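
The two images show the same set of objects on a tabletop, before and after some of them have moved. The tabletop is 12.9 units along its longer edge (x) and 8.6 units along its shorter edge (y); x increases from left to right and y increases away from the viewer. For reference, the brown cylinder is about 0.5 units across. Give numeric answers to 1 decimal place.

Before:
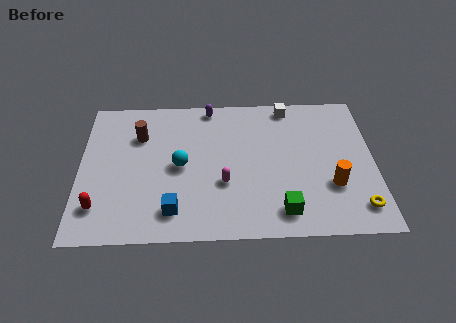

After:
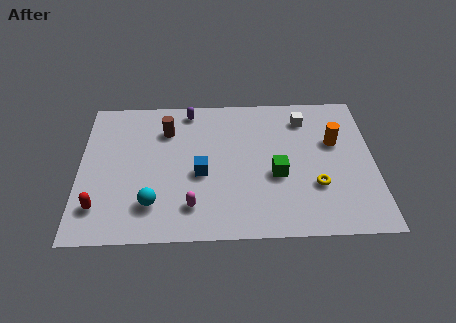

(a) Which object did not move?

the red capsule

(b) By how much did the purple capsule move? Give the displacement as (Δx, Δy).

(-0.9, -0.2)

The purple capsule started near (5.7, 7.8) and ended near (4.8, 7.6).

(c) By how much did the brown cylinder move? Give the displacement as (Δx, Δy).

(1.2, 0.3)

From the two frames, the brown cylinder sits at roughly (2.6, 6.1) before and (3.8, 6.4) after.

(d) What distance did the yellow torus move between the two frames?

2.2

The yellow torus moved from about (12.1, 1.5) to (10.3, 2.8), a distance of √(1.8² + 1.3²) ≈ 2.2.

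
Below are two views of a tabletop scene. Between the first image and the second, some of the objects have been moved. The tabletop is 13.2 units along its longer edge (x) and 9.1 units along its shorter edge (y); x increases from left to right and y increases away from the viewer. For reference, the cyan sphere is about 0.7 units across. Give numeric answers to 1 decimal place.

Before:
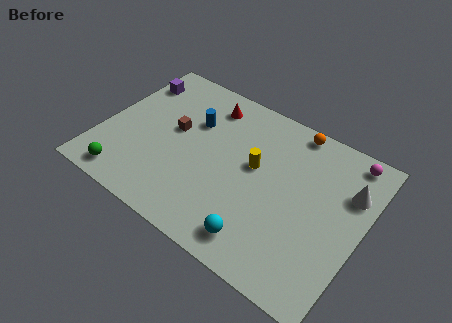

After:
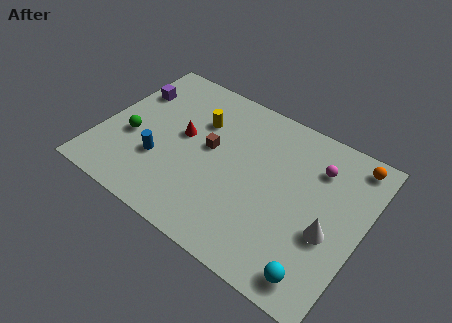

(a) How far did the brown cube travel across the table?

1.9

The brown cube moved from about (3.5, 5.1) to (5.4, 5.0), a distance of √(1.9² + 0.1²) ≈ 1.9.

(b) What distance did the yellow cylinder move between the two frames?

3.3

The yellow cylinder was near (7.7, 5.2) before and (4.6, 6.3) after, so it travelled √(3.1² + 1.1²) ≈ 3.3 units.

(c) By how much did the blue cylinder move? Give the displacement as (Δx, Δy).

(-1.1, -3.1)

The blue cylinder was at about (4.3, 6.1) and moved to about (3.2, 3.0).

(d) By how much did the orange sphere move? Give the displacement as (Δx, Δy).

(3.1, -0.3)

From the two frames, the orange sphere sits at roughly (9.1, 8.3) before and (12.2, 8.0) after.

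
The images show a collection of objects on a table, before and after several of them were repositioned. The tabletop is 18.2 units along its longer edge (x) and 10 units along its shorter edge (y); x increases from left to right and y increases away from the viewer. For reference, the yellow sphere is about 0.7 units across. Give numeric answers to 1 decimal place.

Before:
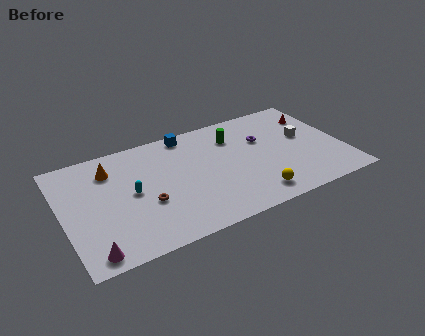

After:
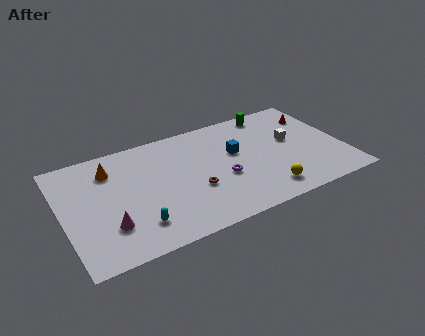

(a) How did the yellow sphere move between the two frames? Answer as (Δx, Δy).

(0.8, 0.1)

The yellow sphere was at about (11.9, 1.6) and moved to about (12.7, 1.7).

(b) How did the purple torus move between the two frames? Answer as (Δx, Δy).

(-3.0, -2.5)

From the two frames, the purple torus sits at roughly (13.2, 6.5) before and (10.2, 4.0) after.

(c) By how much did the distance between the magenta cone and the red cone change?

-1.8

They were about 16.8 units apart before and 15.0 after — 1.8 units closer together.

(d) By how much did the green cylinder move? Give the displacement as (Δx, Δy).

(2.7, 1.4)

The green cylinder started near (11.4, 7.5) and ended near (14.1, 8.9).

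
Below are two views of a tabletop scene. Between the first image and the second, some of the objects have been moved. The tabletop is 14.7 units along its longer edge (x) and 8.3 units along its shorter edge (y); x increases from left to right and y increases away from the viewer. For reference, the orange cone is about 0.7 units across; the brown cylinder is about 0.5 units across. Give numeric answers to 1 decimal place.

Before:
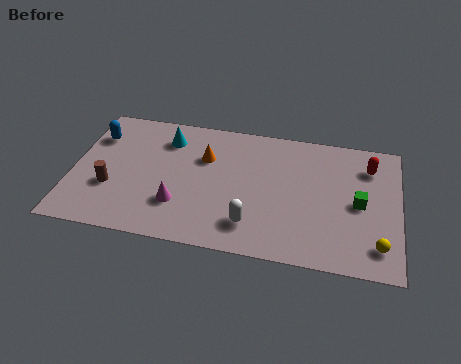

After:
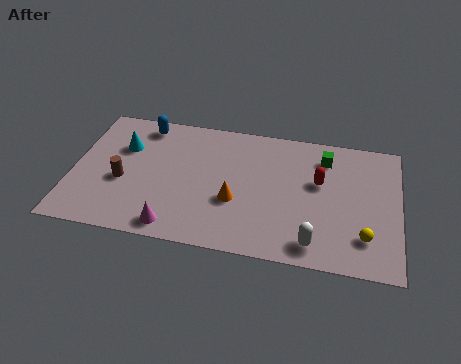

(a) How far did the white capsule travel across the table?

2.9

The white capsule was near (8.2, 1.8) before and (11.0, 1.2) after, so it travelled √(2.8² + 0.6²) ≈ 2.9 units.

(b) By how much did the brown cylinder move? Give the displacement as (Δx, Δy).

(0.5, 0.5)

The brown cylinder was at about (1.8, 2.9) and moved to about (2.3, 3.4).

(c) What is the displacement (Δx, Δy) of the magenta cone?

(-0.1, -1.4)

The magenta cone started near (4.9, 2.4) and ended near (4.8, 1.0).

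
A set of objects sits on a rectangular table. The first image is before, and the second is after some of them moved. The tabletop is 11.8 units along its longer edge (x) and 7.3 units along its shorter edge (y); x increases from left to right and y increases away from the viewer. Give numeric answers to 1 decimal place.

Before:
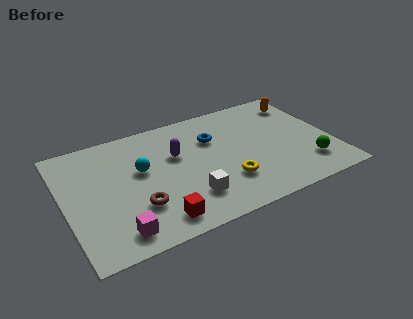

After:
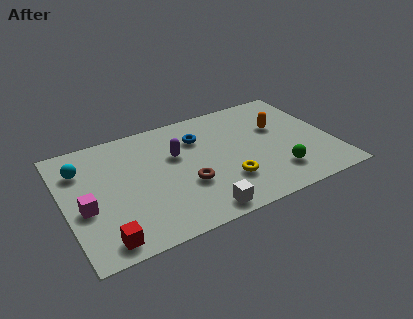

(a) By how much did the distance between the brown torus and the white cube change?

-0.4

Before: roughly 2.2 units apart; after: 1.8. That's 0.4 units closer together.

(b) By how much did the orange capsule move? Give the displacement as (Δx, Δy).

(-1.3, -1.3)

From the two frames, the orange capsule sits at roughly (10.9, 5.9) before and (9.6, 4.6) after.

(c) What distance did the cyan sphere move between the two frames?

2.7

The cyan sphere moved from about (3.4, 4.3) to (0.9, 5.4), a distance of √(2.5² + 1.1²) ≈ 2.7.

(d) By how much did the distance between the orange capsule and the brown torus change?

-3.9

The distance was about 8.7 in the first image and 4.8 in the second, so they moved 3.9 units closer together.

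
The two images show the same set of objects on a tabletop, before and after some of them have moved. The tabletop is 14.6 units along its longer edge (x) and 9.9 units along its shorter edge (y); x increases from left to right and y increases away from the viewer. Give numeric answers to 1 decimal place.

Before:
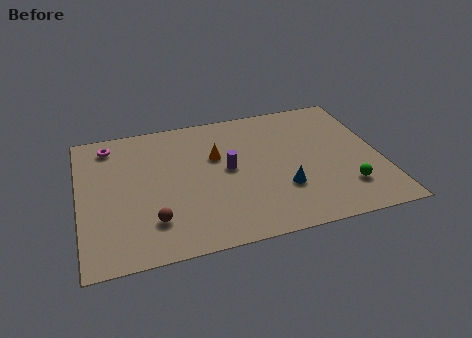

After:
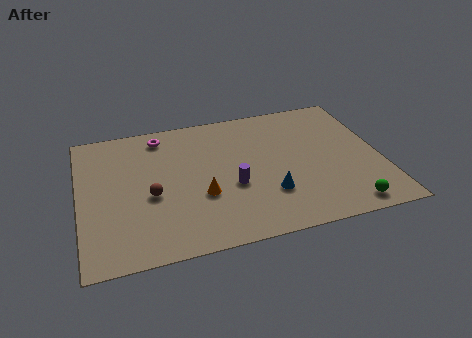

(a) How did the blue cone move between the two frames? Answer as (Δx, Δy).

(-0.7, -0.2)

From the two frames, the blue cone sits at roughly (9.7, 3.1) before and (9.0, 2.9) after.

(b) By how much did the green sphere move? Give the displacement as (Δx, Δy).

(-0.1, -1.3)

From the two frames, the green sphere sits at roughly (12.7, 2.4) before and (12.6, 1.1) after.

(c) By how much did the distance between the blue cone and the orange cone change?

-1.1

They were about 4.4 units apart before and 3.3 after — 1.1 units closer together.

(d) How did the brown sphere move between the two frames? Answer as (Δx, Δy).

(0.0, 1.8)

From the two frames, the brown sphere sits at roughly (3.4, 2.4) before and (3.4, 4.2) after.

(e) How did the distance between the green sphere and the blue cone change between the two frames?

+0.9

The distance was about 3.1 in the first image and 4.0 in the second, so they moved 0.9 units further apart.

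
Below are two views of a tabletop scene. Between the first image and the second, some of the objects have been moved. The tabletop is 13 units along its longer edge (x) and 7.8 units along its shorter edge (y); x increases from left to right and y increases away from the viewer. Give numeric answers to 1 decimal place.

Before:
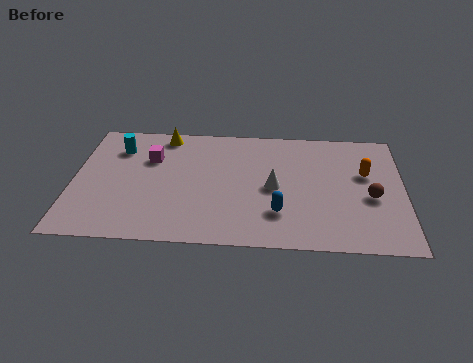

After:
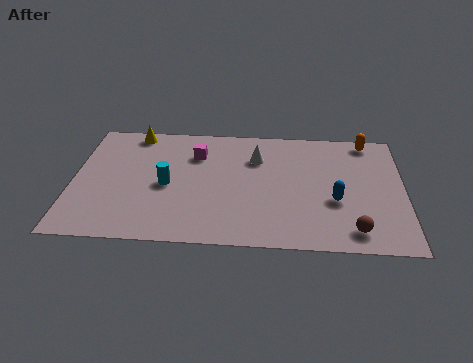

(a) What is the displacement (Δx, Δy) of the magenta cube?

(1.8, 0.4)

The magenta cube was at about (3.0, 5.3) and moved to about (4.8, 5.7).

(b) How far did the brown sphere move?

2.2

The brown sphere was near (11.7, 3.3) before and (11.0, 1.2) after, so it travelled √(0.7² + 2.1²) ≈ 2.2 units.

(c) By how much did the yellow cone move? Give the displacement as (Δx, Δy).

(-1.2, 0.1)

The yellow cone was at about (3.5, 6.9) and moved to about (2.3, 7.0).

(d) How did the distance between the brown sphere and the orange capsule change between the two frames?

+4.3

They were about 1.5 units apart before and 5.8 after — 4.3 units further apart.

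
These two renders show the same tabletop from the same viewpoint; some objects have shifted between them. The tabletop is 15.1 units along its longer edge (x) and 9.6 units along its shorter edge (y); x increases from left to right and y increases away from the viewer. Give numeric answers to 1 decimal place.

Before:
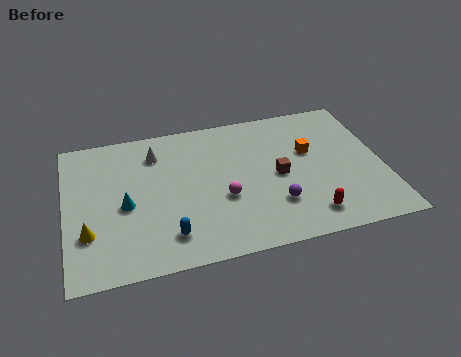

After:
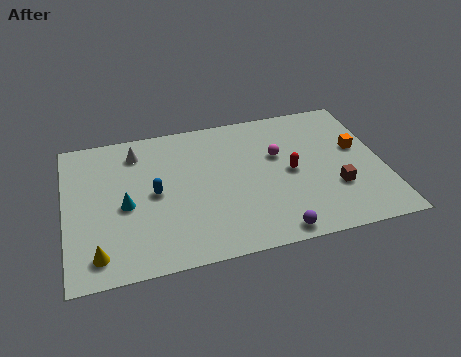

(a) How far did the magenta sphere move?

3.6

The magenta sphere was near (7.4, 3.7) before and (10.2, 6.0) after, so it travelled √(2.8² + 2.3²) ≈ 3.6 units.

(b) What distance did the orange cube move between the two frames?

2.3

From (11.7, 5.9) to (14.0, 5.6), the orange cube covered √(2.3² + 0.3²) ≈ 2.3 units.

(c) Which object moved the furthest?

the magenta sphere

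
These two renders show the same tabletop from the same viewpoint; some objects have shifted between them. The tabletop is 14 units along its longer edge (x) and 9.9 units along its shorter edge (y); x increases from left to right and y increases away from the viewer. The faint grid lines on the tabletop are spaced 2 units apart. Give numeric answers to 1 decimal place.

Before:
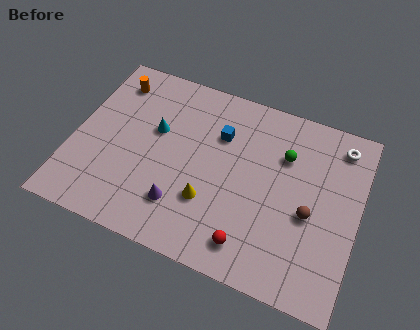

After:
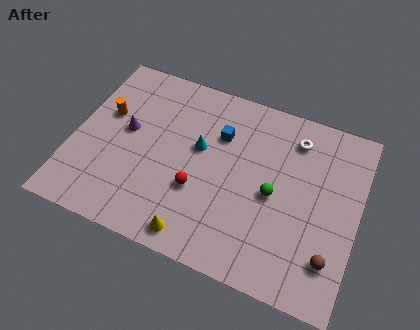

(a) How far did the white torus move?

2.2

From (12.8, 8.4) to (10.6, 8.0), the white torus covered √(2.2² + 0.4²) ≈ 2.2 units.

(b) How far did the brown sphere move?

2.2

The brown sphere moved from about (11.7, 4.2) to (12.9, 2.3), a distance of √(1.2² + 1.9²) ≈ 2.2.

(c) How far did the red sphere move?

3.4

The red sphere moved from about (9.1, 1.6) to (6.3, 3.5), a distance of √(2.8² + 1.9²) ≈ 3.4.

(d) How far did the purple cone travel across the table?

4.4

From (5.6, 2.4) to (2.5, 5.5), the purple cone covered √(3.1² + 3.1²) ≈ 4.4 units.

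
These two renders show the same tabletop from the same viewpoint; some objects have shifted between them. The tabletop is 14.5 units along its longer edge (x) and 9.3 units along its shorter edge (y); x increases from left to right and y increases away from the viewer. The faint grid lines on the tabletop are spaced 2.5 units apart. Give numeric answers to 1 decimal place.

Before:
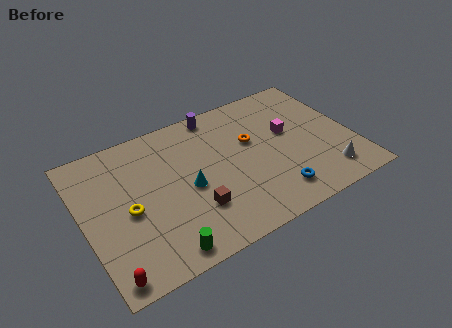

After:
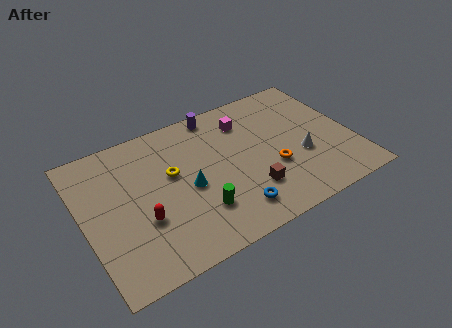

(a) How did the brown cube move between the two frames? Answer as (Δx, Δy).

(3.0, -0.2)

The brown cube was at about (5.6, 2.7) and moved to about (8.6, 2.5).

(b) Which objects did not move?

the cyan cone and the purple cylinder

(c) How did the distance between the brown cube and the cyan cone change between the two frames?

+2.0

Before: roughly 1.5 units apart; after: 3.5. That's 2.0 units further apart.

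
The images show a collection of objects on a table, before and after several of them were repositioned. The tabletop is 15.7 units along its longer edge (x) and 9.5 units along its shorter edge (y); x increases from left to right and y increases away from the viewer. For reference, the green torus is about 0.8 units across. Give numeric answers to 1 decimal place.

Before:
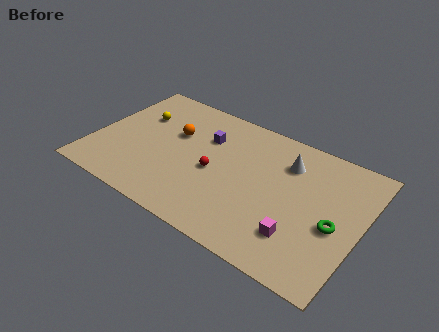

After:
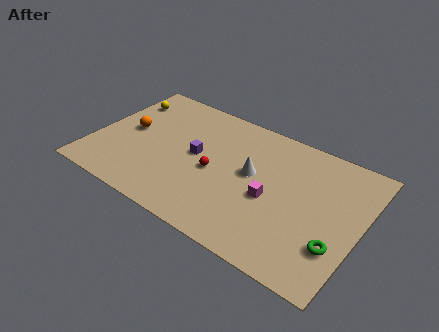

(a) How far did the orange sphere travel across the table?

2.8

From (4.5, 6.0) to (1.9, 5.0), the orange sphere covered √(2.6² + 1.0²) ≈ 2.8 units.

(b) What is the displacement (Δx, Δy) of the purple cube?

(-0.3, -1.6)

From the two frames, the purple cube sits at roughly (6.3, 6.6) before and (6.0, 5.0) after.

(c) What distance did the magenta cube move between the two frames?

2.5

From (12.5, 2.4) to (10.6, 4.1), the magenta cube covered √(1.9² + 1.7²) ≈ 2.5 units.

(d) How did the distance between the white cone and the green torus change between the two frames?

+1.5

They were about 4.4 units apart before and 5.9 after — 1.5 units further apart.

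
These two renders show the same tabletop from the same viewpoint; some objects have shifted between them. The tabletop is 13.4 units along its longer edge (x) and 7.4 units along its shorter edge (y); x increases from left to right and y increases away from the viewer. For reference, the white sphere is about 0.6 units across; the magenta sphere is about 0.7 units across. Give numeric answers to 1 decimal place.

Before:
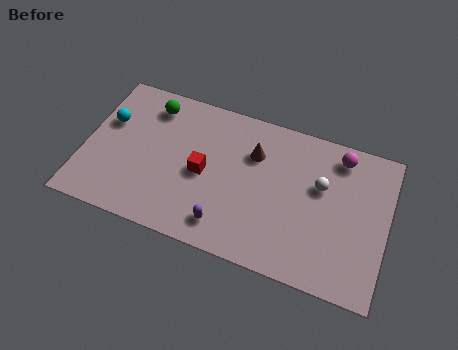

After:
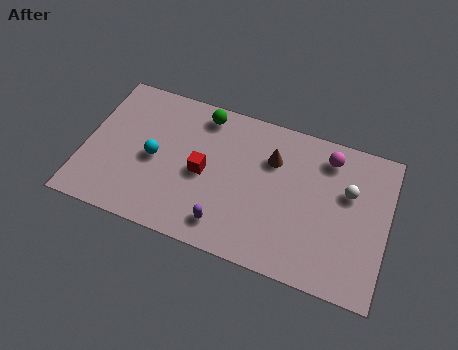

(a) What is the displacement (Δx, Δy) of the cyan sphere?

(2.2, -1.2)

The cyan sphere started near (0.9, 4.7) and ended near (3.1, 3.5).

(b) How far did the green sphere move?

2.3

The green sphere moved from about (2.7, 6.1) to (5.0, 6.4), a distance of √(2.3² + 0.3²) ≈ 2.3.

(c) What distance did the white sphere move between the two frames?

1.2

The white sphere was near (10.4, 4.6) before and (11.6, 4.7) after, so it travelled √(1.2² + 0.1²) ≈ 1.2 units.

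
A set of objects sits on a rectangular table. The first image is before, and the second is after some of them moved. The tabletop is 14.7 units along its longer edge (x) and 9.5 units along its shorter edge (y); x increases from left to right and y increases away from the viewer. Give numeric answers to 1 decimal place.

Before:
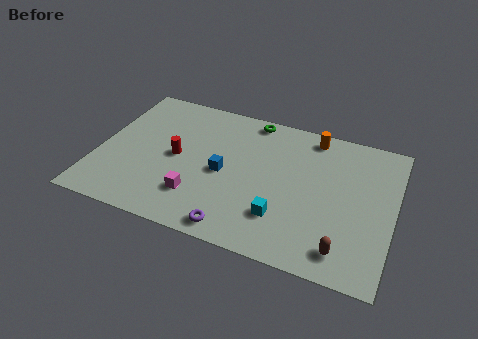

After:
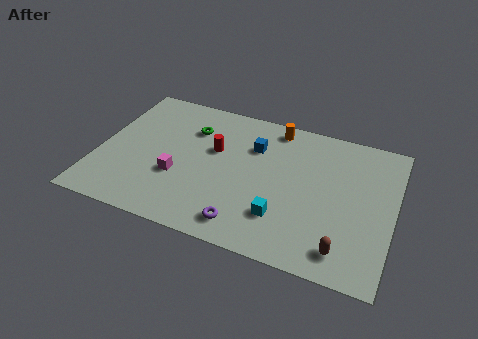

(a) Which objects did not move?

the brown capsule and the cyan cube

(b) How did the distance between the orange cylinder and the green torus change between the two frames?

+1.3

They were about 3.1 units apart before and 4.4 after — 1.3 units further apart.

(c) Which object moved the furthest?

the green torus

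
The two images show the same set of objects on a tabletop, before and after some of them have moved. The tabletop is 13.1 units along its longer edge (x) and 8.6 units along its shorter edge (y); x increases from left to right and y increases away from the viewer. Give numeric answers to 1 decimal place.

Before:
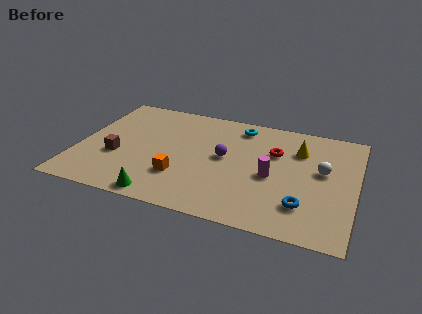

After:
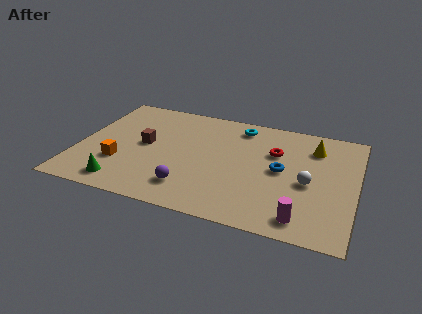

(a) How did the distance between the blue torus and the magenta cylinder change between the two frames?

+1.1

They were about 2.3 units apart before and 3.4 after — 1.1 units further apart.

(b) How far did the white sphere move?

1.3

From (11.5, 4.9) to (10.9, 3.8), the white sphere covered √(0.6² + 1.1²) ≈ 1.3 units.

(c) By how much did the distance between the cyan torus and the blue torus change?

-2.6

Before: roughly 6.2 units apart; after: 3.6. That's 2.6 units closer together.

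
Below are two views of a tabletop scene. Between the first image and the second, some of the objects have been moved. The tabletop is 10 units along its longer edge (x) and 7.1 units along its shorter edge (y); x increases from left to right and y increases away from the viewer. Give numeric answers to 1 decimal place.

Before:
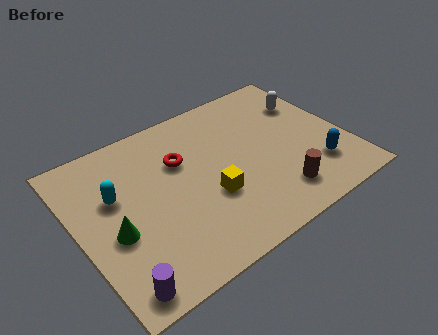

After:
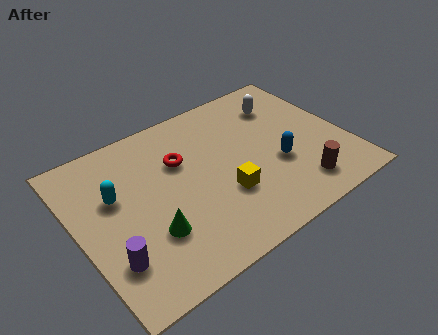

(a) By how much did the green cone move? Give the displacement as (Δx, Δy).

(1.2, -0.7)

The green cone started near (1.2, 2.9) and ended near (2.4, 2.2).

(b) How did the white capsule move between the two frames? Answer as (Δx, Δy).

(-0.9, 0.4)

From the two frames, the white capsule sits at roughly (9.0, 5.0) before and (8.1, 5.4) after.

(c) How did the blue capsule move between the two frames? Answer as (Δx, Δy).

(-1.3, 0.9)

The blue capsule was at about (8.6, 1.8) and moved to about (7.3, 2.7).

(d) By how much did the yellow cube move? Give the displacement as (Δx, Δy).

(0.5, -0.2)

The yellow cube started near (4.7, 2.6) and ended near (5.2, 2.4).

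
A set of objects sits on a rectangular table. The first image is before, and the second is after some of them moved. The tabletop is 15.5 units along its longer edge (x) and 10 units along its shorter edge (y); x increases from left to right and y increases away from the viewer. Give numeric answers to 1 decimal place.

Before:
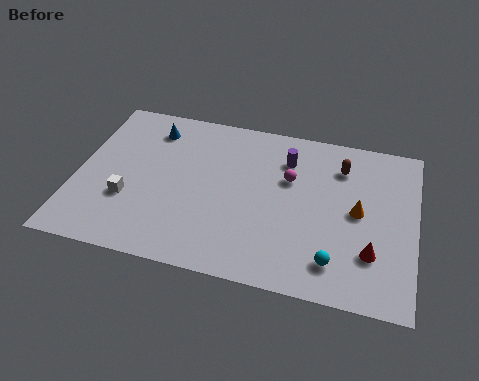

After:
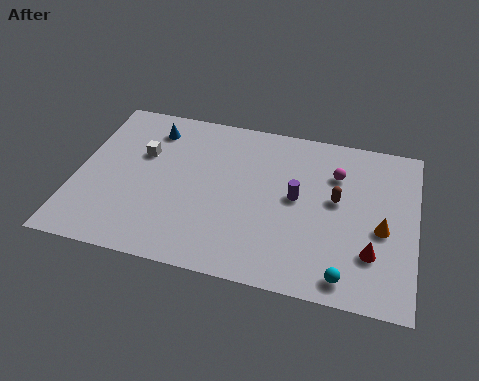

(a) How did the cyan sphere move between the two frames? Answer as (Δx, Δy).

(0.5, -0.7)

From the two frames, the cyan sphere sits at roughly (12.0, 1.9) before and (12.5, 1.2) after.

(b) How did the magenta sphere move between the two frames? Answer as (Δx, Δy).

(2.1, 0.8)

The magenta sphere started near (9.7, 6.4) and ended near (11.8, 7.2).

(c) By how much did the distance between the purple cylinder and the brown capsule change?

-0.7

They were about 2.5 units apart before and 1.8 after — 0.7 units closer together.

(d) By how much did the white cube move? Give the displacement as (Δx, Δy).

(0.4, 3.0)

From the two frames, the white cube sits at roughly (2.5, 3.4) before and (2.9, 6.4) after.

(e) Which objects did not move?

the blue cone and the red cone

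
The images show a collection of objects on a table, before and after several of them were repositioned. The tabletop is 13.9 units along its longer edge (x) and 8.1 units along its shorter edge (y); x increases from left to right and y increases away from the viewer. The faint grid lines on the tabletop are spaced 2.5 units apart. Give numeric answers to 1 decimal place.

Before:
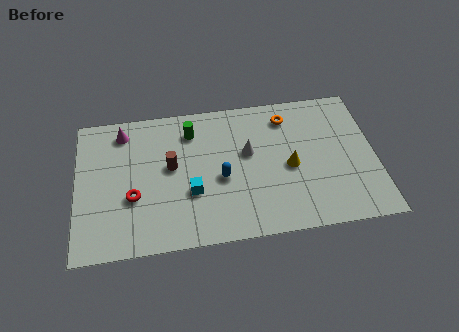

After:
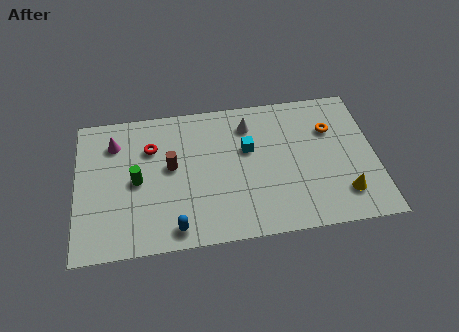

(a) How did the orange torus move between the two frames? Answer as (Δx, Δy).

(2.0, -1.0)

From the two frames, the orange torus sits at roughly (9.9, 6.6) before and (11.9, 5.6) after.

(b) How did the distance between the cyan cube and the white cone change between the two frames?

-1.9

The distance was about 3.3 in the first image and 1.4 in the second, so they moved 1.9 units closer together.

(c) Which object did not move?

the brown cylinder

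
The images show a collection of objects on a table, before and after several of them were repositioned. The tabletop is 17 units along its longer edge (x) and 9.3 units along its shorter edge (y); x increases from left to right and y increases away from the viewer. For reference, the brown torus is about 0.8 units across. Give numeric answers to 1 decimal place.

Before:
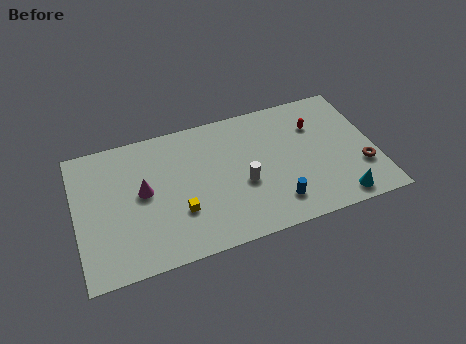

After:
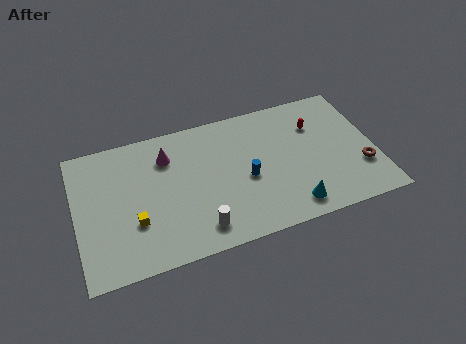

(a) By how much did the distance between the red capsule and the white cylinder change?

+3.5

Before: roughly 5.2 units apart; after: 8.7. That's 3.5 units further apart.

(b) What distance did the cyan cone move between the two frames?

2.7

The cyan cone was near (14.6, 1.1) before and (11.9, 1.4) after, so it travelled √(2.7² + 0.3²) ≈ 2.7 units.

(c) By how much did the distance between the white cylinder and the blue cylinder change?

+1.3

The distance was about 2.5 in the first image and 3.8 in the second, so they moved 1.3 units further apart.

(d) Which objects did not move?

the brown torus and the red capsule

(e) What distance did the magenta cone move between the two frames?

2.5

The magenta cone was near (3.8, 5.0) before and (5.3, 7.0) after, so it travelled √(1.5² + 2.0²) ≈ 2.5 units.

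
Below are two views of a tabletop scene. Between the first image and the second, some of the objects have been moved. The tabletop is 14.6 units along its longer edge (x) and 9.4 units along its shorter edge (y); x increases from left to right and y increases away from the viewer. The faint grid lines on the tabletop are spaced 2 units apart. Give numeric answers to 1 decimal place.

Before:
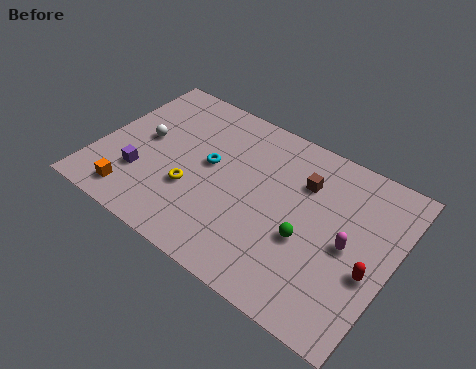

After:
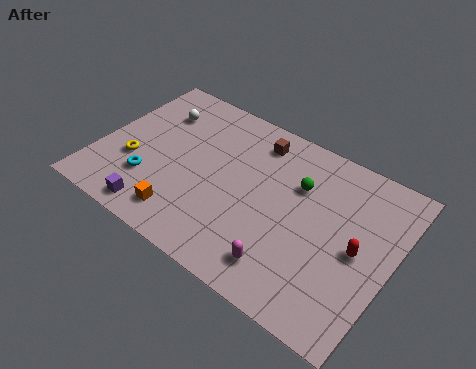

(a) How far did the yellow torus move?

3.1

The yellow torus was near (4.9, 3.3) before and (1.8, 3.4) after, so it travelled √(3.1² + 0.1²) ≈ 3.1 units.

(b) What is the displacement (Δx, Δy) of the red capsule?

(-0.7, 0.8)

The red capsule was at about (13.7, 3.7) and moved to about (13.0, 4.5).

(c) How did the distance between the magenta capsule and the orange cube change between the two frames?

-5.6

They were about 10.7 units apart before and 5.1 after — 5.6 units closer together.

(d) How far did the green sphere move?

2.8

From (10.6, 3.7) to (9.7, 6.4), the green sphere covered √(0.9² + 2.7²) ≈ 2.8 units.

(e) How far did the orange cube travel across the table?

2.5

The orange cube was near (2.3, 1.4) before and (4.8, 1.6) after, so it travelled √(2.5² + 0.2²) ≈ 2.5 units.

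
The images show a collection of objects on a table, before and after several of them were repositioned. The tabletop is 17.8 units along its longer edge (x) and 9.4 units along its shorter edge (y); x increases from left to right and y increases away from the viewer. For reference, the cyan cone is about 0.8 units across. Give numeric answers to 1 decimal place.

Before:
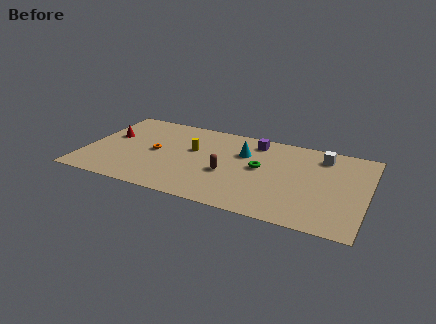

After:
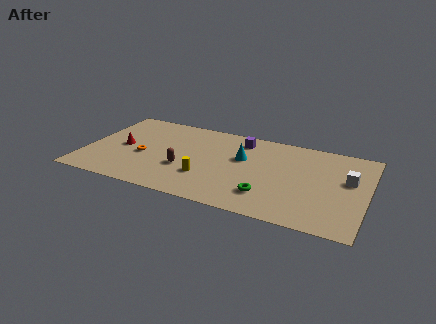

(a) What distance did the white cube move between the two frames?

2.8

From (14.8, 7.7) to (16.6, 5.6), the white cube covered √(1.8² + 2.1²) ≈ 2.8 units.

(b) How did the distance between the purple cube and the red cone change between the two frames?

-1.4

The distance was about 9.4 in the first image and 8.0 in the second, so they moved 1.4 units closer together.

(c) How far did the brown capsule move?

2.7

From (9.1, 3.8) to (6.4, 3.4), the brown capsule covered √(2.7² + 0.4²) ≈ 2.7 units.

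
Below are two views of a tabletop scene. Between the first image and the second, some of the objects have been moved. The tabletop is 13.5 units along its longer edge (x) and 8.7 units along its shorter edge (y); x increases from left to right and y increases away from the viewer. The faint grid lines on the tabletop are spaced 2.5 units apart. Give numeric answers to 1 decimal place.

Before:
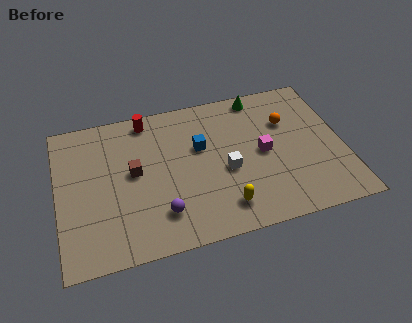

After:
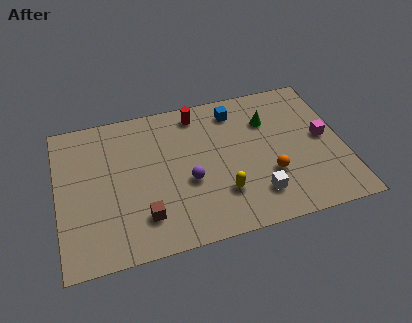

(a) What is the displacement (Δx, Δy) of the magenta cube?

(2.9, 0.2)

From the two frames, the magenta cube sits at roughly (9.7, 4.3) before and (12.6, 4.5) after.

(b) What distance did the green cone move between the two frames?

1.6

The green cone was near (9.8, 7.8) before and (10.1, 6.2) after, so it travelled √(0.3² + 1.6²) ≈ 1.6 units.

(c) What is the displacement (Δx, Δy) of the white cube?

(1.3, -1.8)

The white cube was at about (7.9, 3.7) and moved to about (9.2, 1.9).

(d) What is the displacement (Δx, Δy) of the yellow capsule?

(0.0, 0.8)

The yellow capsule started near (7.6, 1.6) and ended near (7.6, 2.4).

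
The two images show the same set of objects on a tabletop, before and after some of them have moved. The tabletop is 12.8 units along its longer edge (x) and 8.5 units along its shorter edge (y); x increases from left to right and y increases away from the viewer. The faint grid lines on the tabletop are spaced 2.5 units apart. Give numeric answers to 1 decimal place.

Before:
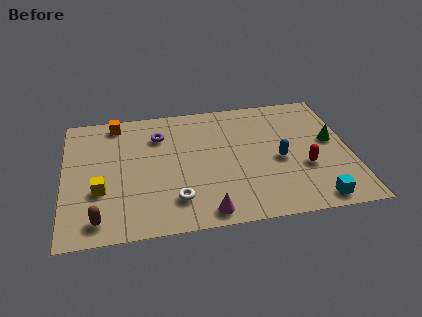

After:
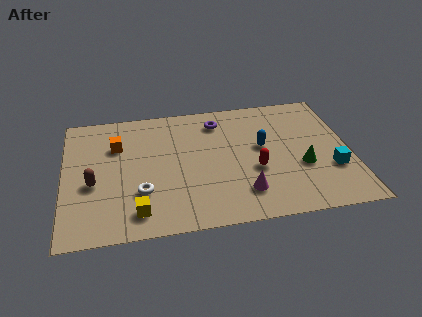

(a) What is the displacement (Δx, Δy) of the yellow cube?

(1.6, -1.6)

From the two frames, the yellow cube sits at roughly (1.6, 3.0) before and (3.2, 1.4) after.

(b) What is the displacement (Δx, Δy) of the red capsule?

(-2.2, 0.2)

From the two frames, the red capsule sits at roughly (10.7, 3.1) before and (8.5, 3.3) after.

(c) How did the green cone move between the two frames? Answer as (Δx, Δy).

(-1.4, -1.5)

The green cone was at about (12.0, 4.7) and moved to about (10.6, 3.2).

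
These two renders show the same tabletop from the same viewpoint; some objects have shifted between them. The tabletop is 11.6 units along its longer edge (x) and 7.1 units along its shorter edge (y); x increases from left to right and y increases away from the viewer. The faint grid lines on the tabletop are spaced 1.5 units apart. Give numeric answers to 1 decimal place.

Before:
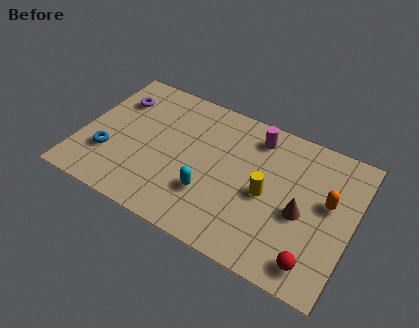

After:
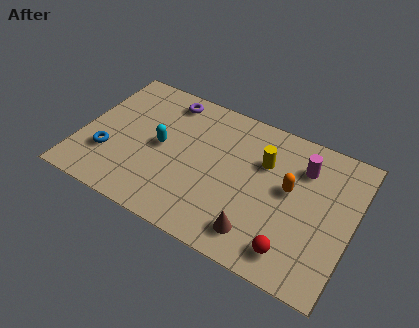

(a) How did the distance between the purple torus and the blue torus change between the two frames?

+1.4

The distance was about 3.0 in the first image and 4.4 in the second, so they moved 1.4 units further apart.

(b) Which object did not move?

the blue torus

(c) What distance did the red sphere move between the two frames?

0.9

From (10.3, 1.1) to (9.4, 1.2), the red sphere covered √(0.9² + 0.1²) ≈ 0.9 units.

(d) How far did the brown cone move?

2.4

The brown cone moved from about (9.5, 3.1) to (7.9, 1.3), a distance of √(1.6² + 1.8²) ≈ 2.4.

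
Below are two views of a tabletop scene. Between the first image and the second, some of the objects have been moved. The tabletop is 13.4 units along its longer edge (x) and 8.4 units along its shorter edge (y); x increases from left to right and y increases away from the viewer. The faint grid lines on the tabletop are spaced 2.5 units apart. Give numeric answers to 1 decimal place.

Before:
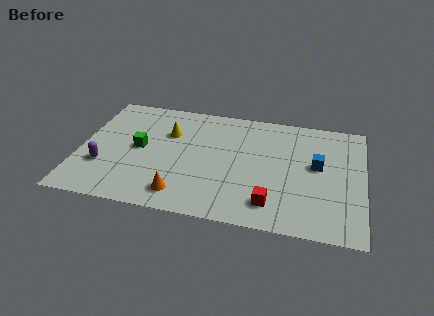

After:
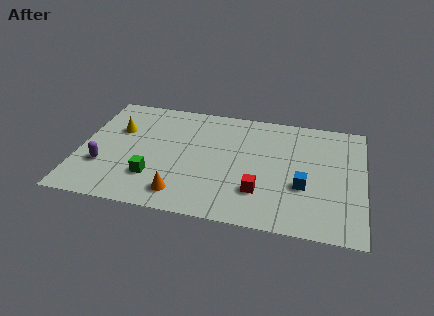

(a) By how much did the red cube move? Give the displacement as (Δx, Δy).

(-0.6, 0.7)

From the two frames, the red cube sits at roughly (9.2, 1.6) before and (8.6, 2.3) after.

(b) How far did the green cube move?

2.2

The green cube moved from about (2.8, 4.3) to (3.6, 2.3), a distance of √(0.8² + 2.0²) ≈ 2.2.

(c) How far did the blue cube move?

1.7

The blue cube was near (11.2, 4.7) before and (10.6, 3.1) after, so it travelled √(0.6² + 1.6²) ≈ 1.7 units.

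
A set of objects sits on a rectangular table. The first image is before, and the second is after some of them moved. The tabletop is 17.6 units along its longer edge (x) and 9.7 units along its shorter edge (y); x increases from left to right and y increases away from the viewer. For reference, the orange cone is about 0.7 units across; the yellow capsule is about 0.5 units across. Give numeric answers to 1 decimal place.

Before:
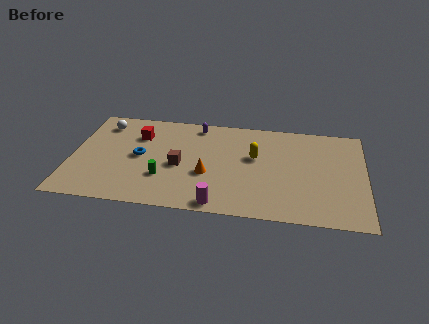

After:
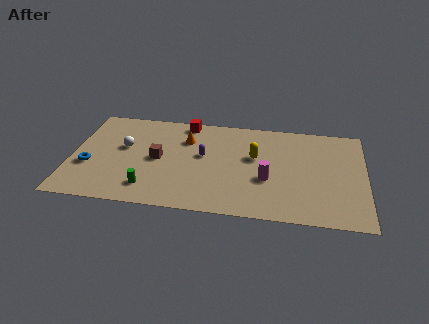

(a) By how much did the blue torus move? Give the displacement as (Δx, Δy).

(-3.0, -1.3)

The blue torus started near (4.1, 4.9) and ended near (1.1, 3.6).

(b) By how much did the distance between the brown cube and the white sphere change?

-3.7

They were about 6.0 units apart before and 2.3 after — 3.7 units closer together.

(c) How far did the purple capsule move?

3.0

From (7.4, 8.5) to (7.9, 5.5), the purple capsule covered √(0.5² + 3.0²) ≈ 3.0 units.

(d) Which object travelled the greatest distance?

the magenta cylinder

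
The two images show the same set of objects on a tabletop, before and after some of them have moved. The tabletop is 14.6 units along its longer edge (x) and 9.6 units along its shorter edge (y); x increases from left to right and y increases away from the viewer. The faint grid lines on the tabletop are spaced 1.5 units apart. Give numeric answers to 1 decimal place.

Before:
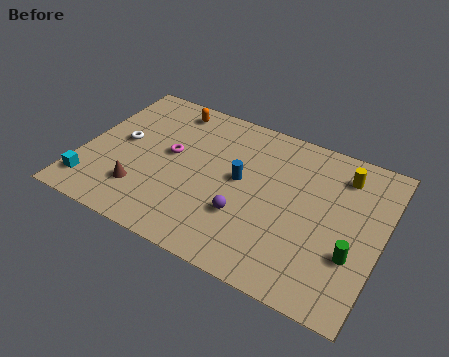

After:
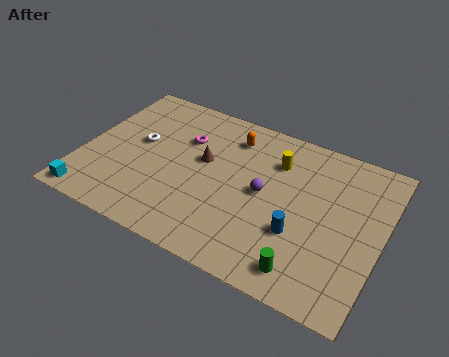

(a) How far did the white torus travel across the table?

0.9

From (1.8, 5.1) to (2.6, 5.4), the white torus covered √(0.8² + 0.3²) ≈ 0.9 units.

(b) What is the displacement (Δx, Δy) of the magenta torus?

(0.5, 1.3)

From the two frames, the magenta torus sits at roughly (4.2, 5.3) before and (4.7, 6.6) after.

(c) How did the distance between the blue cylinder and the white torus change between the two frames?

+2.6

Before: roughly 5.9 units apart; after: 8.5. That's 2.6 units further apart.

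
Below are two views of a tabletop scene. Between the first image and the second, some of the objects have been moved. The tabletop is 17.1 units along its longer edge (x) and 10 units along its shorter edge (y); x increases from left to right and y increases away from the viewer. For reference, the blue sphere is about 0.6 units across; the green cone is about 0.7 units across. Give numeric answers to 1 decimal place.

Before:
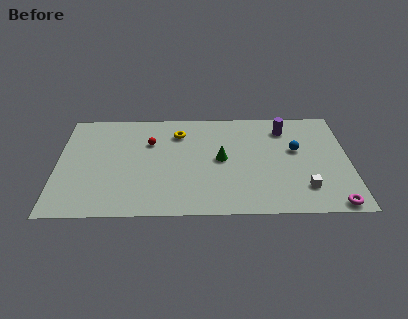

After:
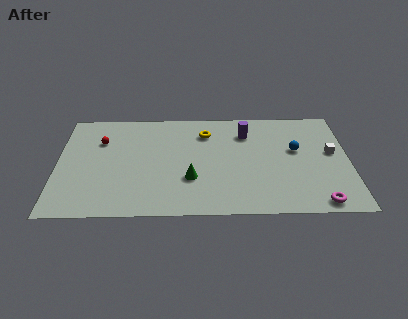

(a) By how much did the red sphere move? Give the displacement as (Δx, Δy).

(-2.9, 0.2)

From the two frames, the red sphere sits at roughly (5.4, 6.8) before and (2.5, 7.0) after.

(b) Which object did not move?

the blue sphere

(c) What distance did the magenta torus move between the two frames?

0.8

The magenta torus was near (16.0, 0.8) before and (15.2, 1.0) after, so it travelled √(0.8² + 0.2²) ≈ 0.8 units.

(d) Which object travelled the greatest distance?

the white cube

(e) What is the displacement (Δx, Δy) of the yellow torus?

(1.6, 0.0)

From the two frames, the yellow torus sits at roughly (7.1, 7.7) before and (8.7, 7.7) after.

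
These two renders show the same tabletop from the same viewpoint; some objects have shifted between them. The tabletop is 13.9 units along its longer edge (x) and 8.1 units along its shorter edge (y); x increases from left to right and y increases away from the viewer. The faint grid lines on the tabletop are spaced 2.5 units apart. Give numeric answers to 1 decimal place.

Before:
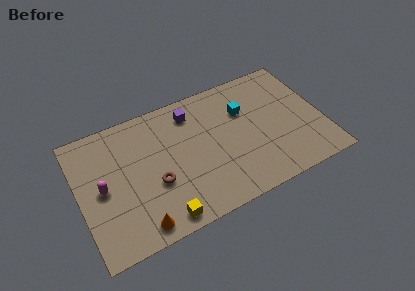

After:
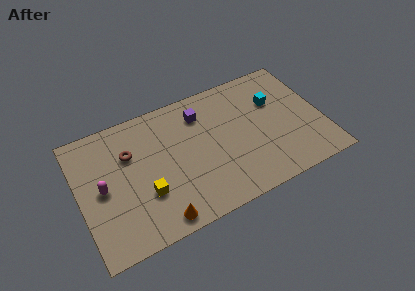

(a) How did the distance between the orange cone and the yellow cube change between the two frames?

+0.6

Before: roughly 1.3 units apart; after: 1.9. That's 0.6 units further apart.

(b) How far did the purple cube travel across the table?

0.6

The purple cube was near (6.7, 6.6) before and (7.2, 6.3) after, so it travelled √(0.5² + 0.3²) ≈ 0.6 units.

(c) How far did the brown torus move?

2.7

The brown torus was near (4.2, 3.1) before and (3.0, 5.5) after, so it travelled √(1.2² + 2.4²) ≈ 2.7 units.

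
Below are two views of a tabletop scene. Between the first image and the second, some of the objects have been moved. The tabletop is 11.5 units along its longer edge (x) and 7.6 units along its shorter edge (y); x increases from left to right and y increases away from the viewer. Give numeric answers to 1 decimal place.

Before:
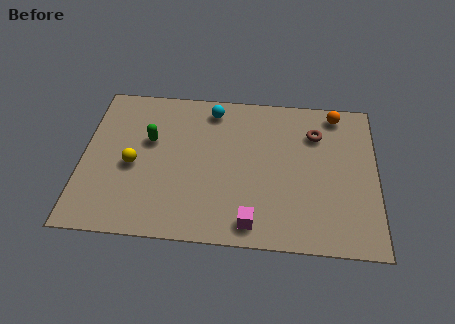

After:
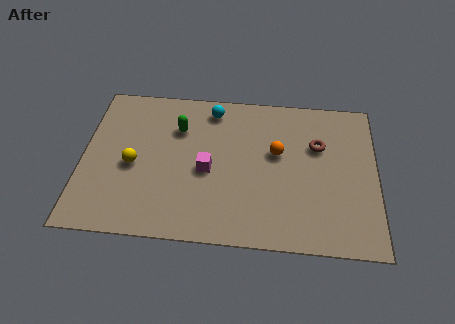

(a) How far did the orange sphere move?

3.2

From (9.9, 6.7) to (7.6, 4.5), the orange sphere covered √(2.3² + 2.2²) ≈ 3.2 units.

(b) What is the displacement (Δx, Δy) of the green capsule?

(1.1, 0.7)

The green capsule started near (2.6, 4.7) and ended near (3.7, 5.4).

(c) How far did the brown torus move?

0.6

The brown torus moved from about (9.1, 5.6) to (9.2, 5.0), a distance of √(0.1² + 0.6²) ≈ 0.6.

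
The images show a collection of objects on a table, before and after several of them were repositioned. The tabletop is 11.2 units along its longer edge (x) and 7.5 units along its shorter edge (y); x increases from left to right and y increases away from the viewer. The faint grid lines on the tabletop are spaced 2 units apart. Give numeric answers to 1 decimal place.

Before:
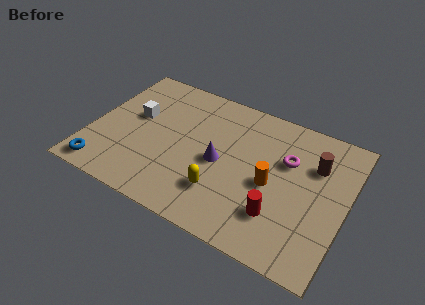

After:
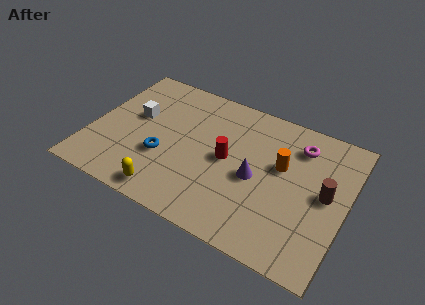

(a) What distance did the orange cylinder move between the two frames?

1.1

The orange cylinder was near (8.0, 3.4) before and (8.3, 4.5) after, so it travelled √(0.3² + 1.1²) ≈ 1.1 units.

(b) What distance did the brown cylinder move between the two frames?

1.4

The brown cylinder was near (9.7, 5.2) before and (10.3, 3.9) after, so it travelled √(0.6² + 1.3²) ≈ 1.4 units.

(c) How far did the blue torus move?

3.0

The blue torus was near (0.9, 0.9) before and (3.3, 2.7) after, so it travelled √(2.4² + 1.8²) ≈ 3.0 units.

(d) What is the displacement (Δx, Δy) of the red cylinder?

(-2.5, 1.8)

The red cylinder started near (8.5, 2.0) and ended near (6.0, 3.8).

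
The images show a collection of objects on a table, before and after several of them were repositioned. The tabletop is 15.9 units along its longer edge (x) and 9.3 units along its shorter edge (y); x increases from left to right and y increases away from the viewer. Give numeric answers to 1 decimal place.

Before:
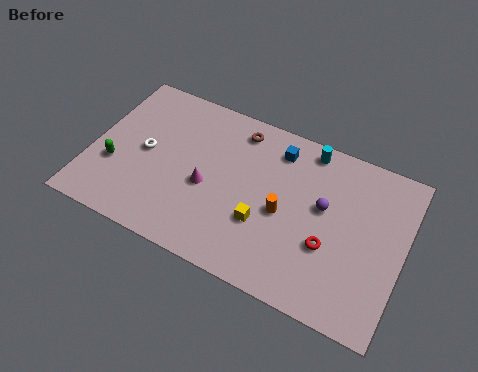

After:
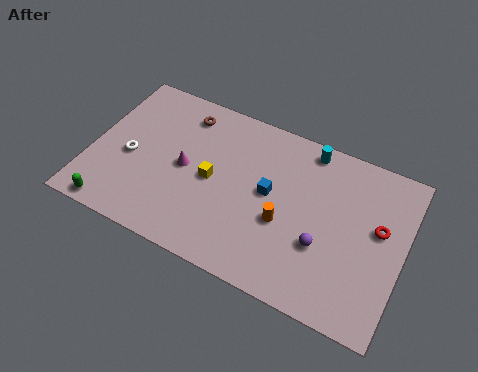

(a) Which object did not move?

the cyan cylinder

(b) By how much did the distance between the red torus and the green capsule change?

+2.8

They were about 11.0 units apart before and 13.8 after — 2.8 units further apart.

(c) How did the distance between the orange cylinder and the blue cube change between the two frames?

-1.9

Before: roughly 3.5 units apart; after: 1.6. That's 1.9 units closer together.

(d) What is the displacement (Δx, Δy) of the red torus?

(2.3, 2.0)

From the two frames, the red torus sits at roughly (12.3, 3.4) before and (14.6, 5.4) after.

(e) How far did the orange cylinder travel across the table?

0.5

From (9.9, 4.2) to (10.0, 3.7), the orange cylinder covered √(0.1² + 0.5²) ≈ 0.5 units.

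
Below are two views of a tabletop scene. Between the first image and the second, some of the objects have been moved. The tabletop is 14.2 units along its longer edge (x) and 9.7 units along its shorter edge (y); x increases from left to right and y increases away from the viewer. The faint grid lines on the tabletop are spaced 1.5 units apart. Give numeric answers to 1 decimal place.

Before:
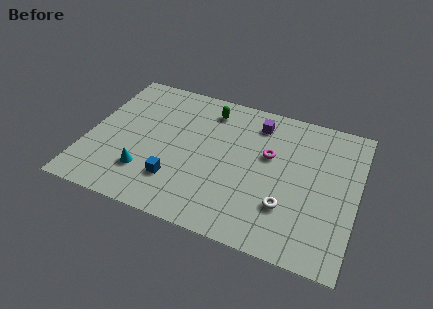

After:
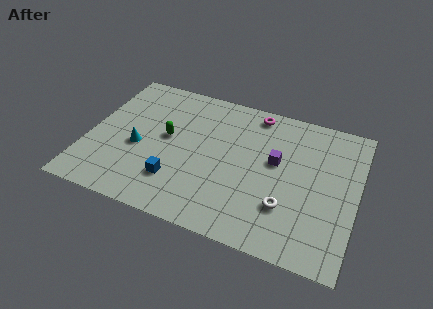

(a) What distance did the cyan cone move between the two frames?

1.7

From (3.3, 2.5) to (2.7, 4.1), the cyan cone covered √(0.6² + 1.6²) ≈ 1.7 units.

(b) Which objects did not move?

the white torus and the blue cube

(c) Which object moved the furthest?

the green capsule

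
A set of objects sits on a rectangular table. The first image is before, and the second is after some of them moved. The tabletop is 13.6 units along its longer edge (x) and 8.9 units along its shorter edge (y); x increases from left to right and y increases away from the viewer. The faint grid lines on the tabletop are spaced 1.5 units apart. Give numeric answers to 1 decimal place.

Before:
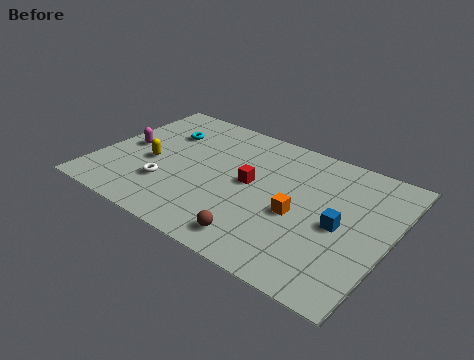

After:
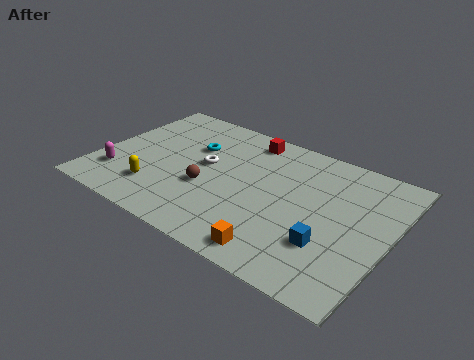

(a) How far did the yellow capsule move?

1.8

The yellow capsule moved from about (2.5, 3.8) to (3.1, 2.1), a distance of √(0.6² + 1.7²) ≈ 1.8.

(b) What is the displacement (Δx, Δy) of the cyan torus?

(1.5, -0.4)

The cyan torus was at about (2.6, 6.3) and moved to about (4.1, 5.9).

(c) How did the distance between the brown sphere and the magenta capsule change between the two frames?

-3.3

Before: roughly 7.6 units apart; after: 4.3. That's 3.3 units closer together.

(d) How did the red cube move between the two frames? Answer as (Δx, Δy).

(-0.7, 3.0)

The red cube started near (7.1, 4.7) and ended near (6.4, 7.7).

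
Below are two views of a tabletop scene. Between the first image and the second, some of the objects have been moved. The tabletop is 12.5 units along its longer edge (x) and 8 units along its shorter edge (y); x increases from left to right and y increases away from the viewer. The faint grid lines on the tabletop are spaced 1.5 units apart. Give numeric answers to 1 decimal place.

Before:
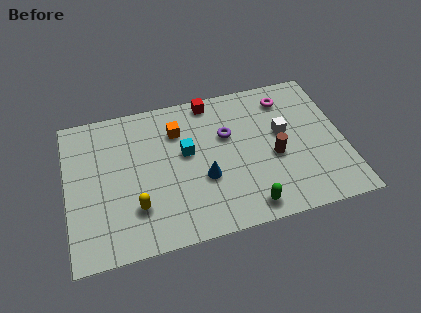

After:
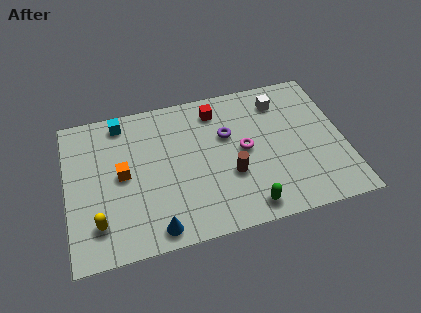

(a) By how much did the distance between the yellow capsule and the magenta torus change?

-1.2

They were about 8.3 units apart before and 7.1 after — 1.2 units closer together.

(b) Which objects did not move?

the purple torus and the green capsule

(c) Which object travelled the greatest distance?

the cyan cube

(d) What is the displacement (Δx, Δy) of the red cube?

(0.2, -0.6)

The red cube started near (6.7, 7.2) and ended near (6.9, 6.6).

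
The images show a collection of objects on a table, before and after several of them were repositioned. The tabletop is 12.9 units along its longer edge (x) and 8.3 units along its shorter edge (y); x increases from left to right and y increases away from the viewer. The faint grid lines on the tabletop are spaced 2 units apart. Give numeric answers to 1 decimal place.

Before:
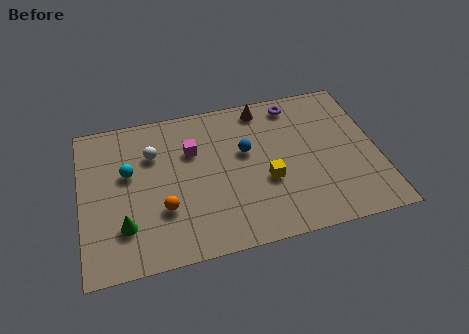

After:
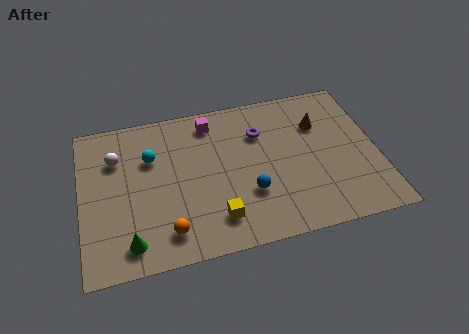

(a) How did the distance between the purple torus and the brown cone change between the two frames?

+1.2

They were about 1.4 units apart before and 2.6 after — 1.2 units further apart.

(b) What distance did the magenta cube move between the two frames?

1.7

The magenta cube moved from about (4.9, 5.6) to (5.8, 7.0), a distance of √(0.9² + 1.4²) ≈ 1.7.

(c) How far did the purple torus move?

2.1

The purple torus moved from about (9.5, 7.2) to (7.9, 5.9), a distance of √(1.6² + 1.3²) ≈ 2.1.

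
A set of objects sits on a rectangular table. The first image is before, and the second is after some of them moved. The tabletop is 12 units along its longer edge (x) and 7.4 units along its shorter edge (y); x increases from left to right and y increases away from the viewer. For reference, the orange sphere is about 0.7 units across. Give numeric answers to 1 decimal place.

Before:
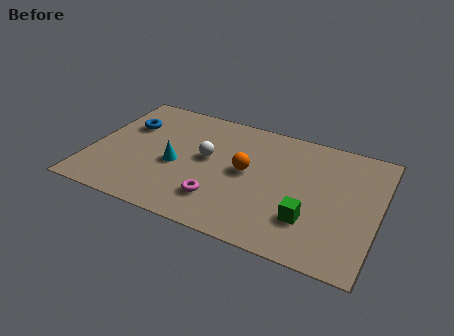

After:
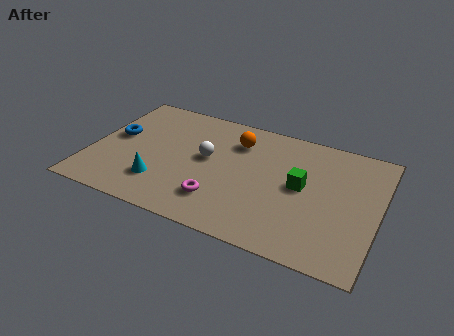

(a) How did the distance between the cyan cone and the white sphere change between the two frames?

+1.3

Before: roughly 1.5 units apart; after: 2.8. That's 1.3 units further apart.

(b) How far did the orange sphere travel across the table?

1.8

The orange sphere moved from about (6.5, 3.9) to (5.9, 5.6), a distance of √(0.6² + 1.7²) ≈ 1.8.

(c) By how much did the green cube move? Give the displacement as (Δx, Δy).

(-0.5, 1.8)

From the two frames, the green cube sits at roughly (9.3, 2.1) before and (8.8, 3.9) after.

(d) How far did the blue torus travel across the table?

1.0

From (1.3, 5.0) to (0.9, 4.1), the blue torus covered √(0.4² + 0.9²) ≈ 1.0 units.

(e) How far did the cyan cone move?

1.4

The cyan cone moved from about (3.6, 3.2) to (3.1, 1.9), a distance of √(0.5² + 1.3²) ≈ 1.4.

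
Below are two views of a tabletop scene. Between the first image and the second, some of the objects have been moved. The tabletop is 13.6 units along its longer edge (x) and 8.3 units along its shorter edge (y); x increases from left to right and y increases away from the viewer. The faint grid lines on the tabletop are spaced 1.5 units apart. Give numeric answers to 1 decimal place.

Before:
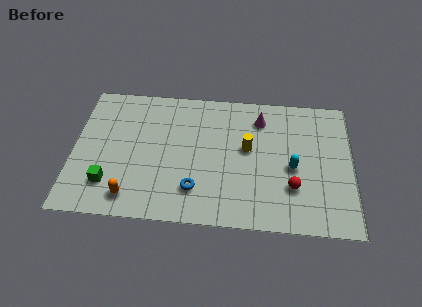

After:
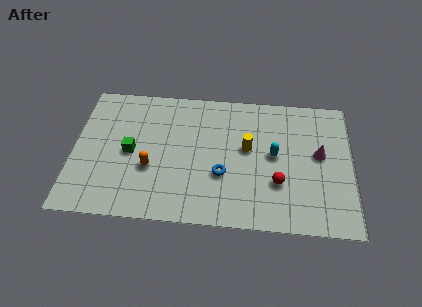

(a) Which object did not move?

the yellow cylinder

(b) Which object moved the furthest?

the magenta cone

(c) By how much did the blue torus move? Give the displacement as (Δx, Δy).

(1.3, 1.0)

The blue torus started near (6.0, 2.0) and ended near (7.3, 3.0).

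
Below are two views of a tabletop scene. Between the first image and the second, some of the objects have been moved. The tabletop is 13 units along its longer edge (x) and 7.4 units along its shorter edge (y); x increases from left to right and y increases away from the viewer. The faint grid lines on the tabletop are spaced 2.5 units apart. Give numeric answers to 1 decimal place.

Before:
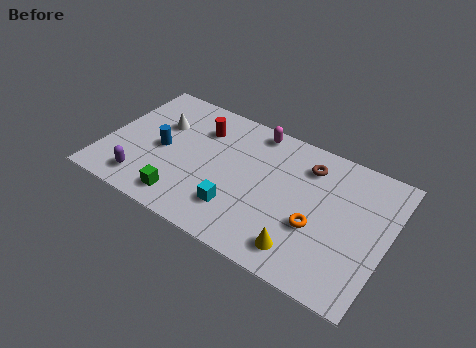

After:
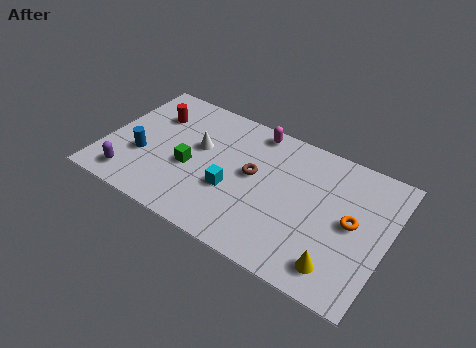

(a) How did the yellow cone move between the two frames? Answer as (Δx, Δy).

(1.6, 0.0)

The yellow cone was at about (9.5, 1.3) and moved to about (11.1, 1.3).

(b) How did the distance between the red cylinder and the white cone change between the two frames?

+0.6

Before: roughly 1.9 units apart; after: 2.5. That's 0.6 units further apart.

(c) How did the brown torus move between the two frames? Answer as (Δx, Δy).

(-2.3, -1.7)

The brown torus started near (9.1, 5.8) and ended near (6.8, 4.1).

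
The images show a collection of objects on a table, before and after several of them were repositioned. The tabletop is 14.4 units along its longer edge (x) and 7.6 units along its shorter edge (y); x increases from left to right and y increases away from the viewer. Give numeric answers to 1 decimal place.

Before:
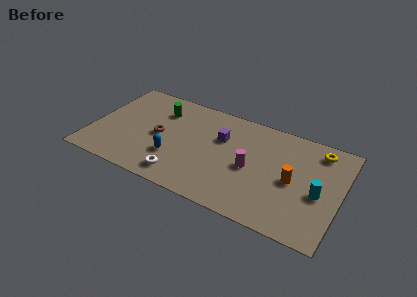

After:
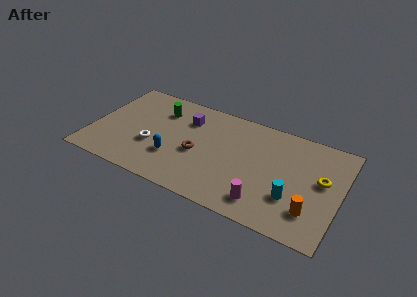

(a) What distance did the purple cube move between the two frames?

2.2

The purple cube was near (7.4, 5.0) before and (5.3, 5.6) after, so it travelled √(2.1² + 0.6²) ≈ 2.2 units.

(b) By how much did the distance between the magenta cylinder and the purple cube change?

+4.1

They were about 2.4 units apart before and 6.5 after — 4.1 units further apart.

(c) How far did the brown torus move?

2.3

From (3.9, 3.7) to (6.2, 3.3), the brown torus covered √(2.3² + 0.4²) ≈ 2.3 units.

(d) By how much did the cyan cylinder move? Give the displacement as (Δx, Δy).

(-1.4, -0.9)

From the two frames, the cyan cylinder sits at roughly (13.2, 3.3) before and (11.8, 2.4) after.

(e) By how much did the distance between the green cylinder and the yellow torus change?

+0.5

They were about 9.2 units apart before and 9.7 after — 0.5 units further apart.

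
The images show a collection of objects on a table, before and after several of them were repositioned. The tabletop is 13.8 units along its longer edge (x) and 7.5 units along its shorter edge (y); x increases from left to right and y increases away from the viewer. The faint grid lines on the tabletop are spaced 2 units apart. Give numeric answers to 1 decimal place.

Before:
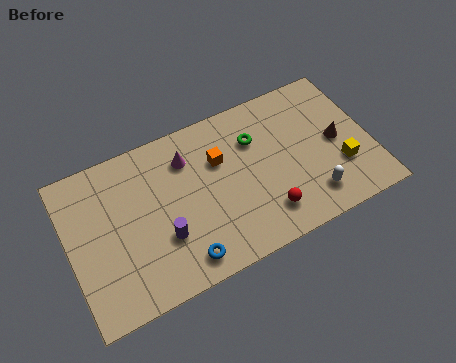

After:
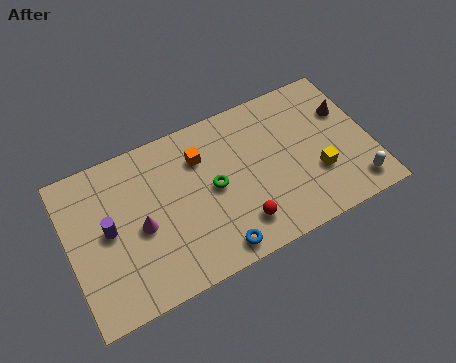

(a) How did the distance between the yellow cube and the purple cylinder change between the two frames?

+1.3

They were about 8.2 units apart before and 9.5 after — 1.3 units further apart.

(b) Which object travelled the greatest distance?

the magenta cone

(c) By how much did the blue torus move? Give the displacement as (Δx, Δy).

(1.5, -0.2)

From the two frames, the blue torus sits at roughly (4.8, 1.1) before and (6.3, 0.9) after.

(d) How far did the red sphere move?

1.2

The red sphere moved from about (8.7, 1.6) to (7.5, 1.6), a distance of √(1.2² + 0.0²) ≈ 1.2.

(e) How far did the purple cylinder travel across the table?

2.7

The purple cylinder was near (4.1, 2.5) before and (1.8, 3.9) after, so it travelled √(2.3² + 1.4²) ≈ 2.7 units.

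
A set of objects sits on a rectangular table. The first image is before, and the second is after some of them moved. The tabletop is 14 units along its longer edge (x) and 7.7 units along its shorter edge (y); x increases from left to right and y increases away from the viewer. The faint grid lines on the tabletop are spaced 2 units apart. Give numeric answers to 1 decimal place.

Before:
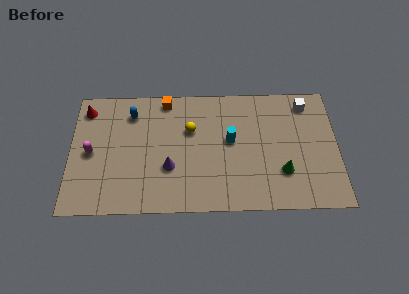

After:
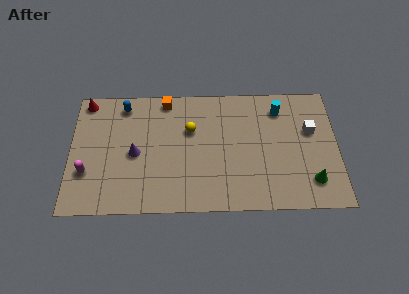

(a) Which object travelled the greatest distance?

the cyan cylinder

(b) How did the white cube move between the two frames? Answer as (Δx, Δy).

(0.2, -1.7)

The white cube started near (12.4, 6.5) and ended near (12.6, 4.8).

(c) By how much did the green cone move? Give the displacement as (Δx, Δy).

(1.5, -0.6)

The green cone started near (11.1, 2.3) and ended near (12.6, 1.7).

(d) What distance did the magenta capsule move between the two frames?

1.2

From (1.1, 3.7) to (0.9, 2.5), the magenta capsule covered √(0.2² + 1.2²) ≈ 1.2 units.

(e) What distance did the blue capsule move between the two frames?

0.6

From (3.2, 6.1) to (2.8, 6.6), the blue capsule covered √(0.4² + 0.5²) ≈ 0.6 units.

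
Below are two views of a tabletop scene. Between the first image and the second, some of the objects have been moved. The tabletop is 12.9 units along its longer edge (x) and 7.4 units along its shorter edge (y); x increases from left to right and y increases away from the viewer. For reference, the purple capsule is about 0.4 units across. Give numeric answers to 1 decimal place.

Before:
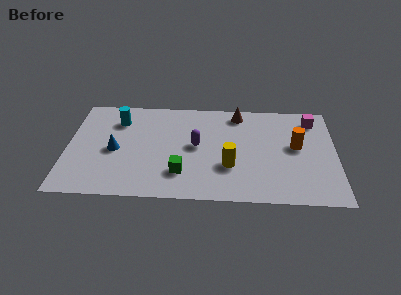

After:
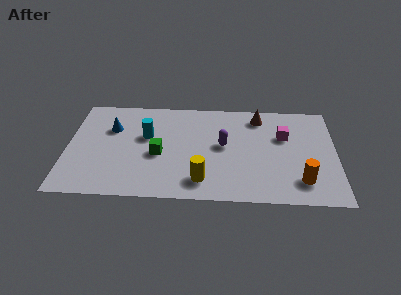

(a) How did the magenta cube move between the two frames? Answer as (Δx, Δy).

(-1.4, -1.3)

From the two frames, the magenta cube sits at roughly (11.8, 6.1) before and (10.4, 4.8) after.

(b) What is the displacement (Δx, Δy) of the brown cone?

(1.0, -0.2)

The brown cone was at about (8.2, 6.4) and moved to about (9.2, 6.2).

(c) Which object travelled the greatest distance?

the orange cylinder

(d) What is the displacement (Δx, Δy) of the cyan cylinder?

(1.4, -1.1)

The cyan cylinder started near (2.4, 5.6) and ended near (3.8, 4.5).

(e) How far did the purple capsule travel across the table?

1.3

From (6.2, 3.9) to (7.5, 4.0), the purple capsule covered √(1.3² + 0.1²) ≈ 1.3 units.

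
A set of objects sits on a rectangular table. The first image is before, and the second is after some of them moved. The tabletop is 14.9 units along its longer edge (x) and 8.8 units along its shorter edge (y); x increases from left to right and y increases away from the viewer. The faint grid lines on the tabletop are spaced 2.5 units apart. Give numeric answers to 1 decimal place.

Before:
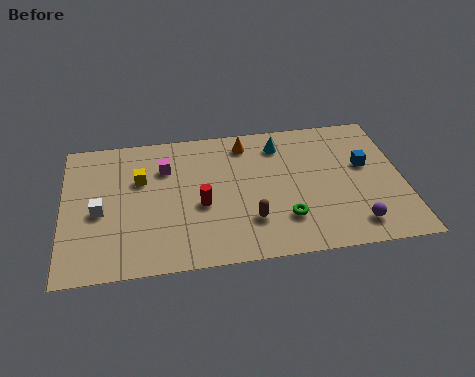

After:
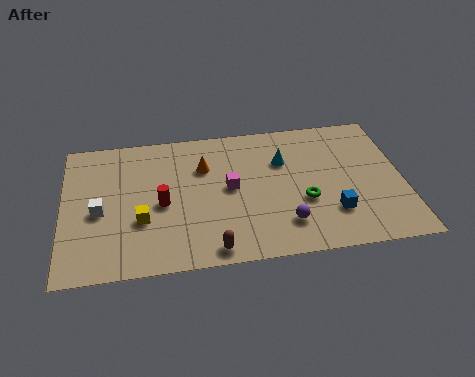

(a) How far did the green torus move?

1.3

From (9.6, 2.3) to (10.5, 3.3), the green torus covered √(0.9² + 1.0²) ≈ 1.3 units.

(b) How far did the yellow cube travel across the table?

2.6

The yellow cube moved from about (3.4, 5.7) to (3.4, 3.1), a distance of √(0.0² + 2.6²) ≈ 2.6.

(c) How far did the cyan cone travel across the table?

1.1

The cyan cone moved from about (9.6, 7.1) to (9.7, 6.0), a distance of √(0.1² + 1.1²) ≈ 1.1.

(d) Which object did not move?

the white cube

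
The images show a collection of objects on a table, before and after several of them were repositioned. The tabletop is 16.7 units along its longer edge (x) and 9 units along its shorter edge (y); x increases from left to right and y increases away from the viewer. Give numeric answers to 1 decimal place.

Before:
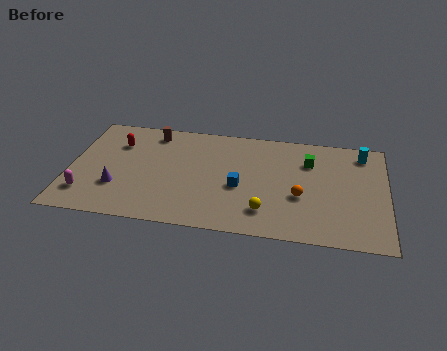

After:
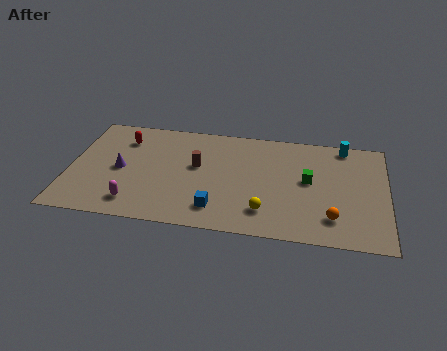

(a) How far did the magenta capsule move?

2.6

The magenta capsule was near (1.0, 2.0) before and (3.6, 1.6) after, so it travelled √(2.6² + 0.4²) ≈ 2.6 units.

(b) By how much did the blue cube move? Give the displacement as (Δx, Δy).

(-1.1, -2.0)

From the two frames, the blue cube sits at roughly (9.0, 3.8) before and (7.9, 1.8) after.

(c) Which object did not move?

the yellow sphere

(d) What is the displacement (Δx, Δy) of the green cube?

(0.0, -1.6)

The green cube started near (12.6, 6.5) and ended near (12.6, 4.9).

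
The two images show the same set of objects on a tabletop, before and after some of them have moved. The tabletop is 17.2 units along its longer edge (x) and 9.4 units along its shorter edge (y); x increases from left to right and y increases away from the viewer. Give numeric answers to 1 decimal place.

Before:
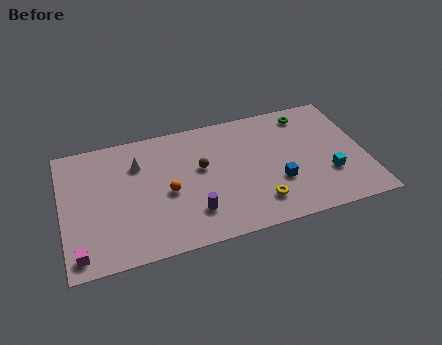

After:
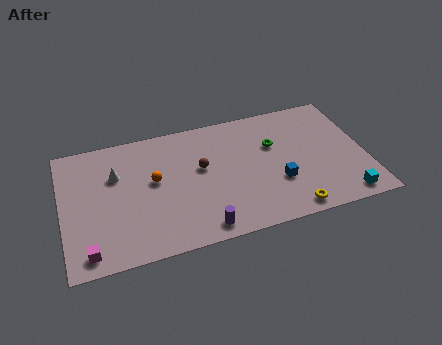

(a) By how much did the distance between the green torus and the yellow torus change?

-1.7

The distance was about 6.8 in the first image and 5.1 in the second, so they moved 1.7 units closer together.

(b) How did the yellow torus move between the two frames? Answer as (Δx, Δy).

(1.7, -1.0)

The yellow torus was at about (10.9, 2.0) and moved to about (12.6, 1.0).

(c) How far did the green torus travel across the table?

2.8

The green torus was near (14.2, 8.0) before and (12.1, 6.1) after, so it travelled √(2.1² + 1.9²) ≈ 2.8 units.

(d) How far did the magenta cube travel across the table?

0.5

From (0.8, 1.2) to (1.3, 1.2), the magenta cube covered √(0.5² + 0.0²) ≈ 0.5 units.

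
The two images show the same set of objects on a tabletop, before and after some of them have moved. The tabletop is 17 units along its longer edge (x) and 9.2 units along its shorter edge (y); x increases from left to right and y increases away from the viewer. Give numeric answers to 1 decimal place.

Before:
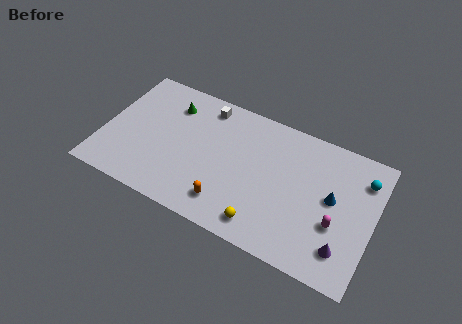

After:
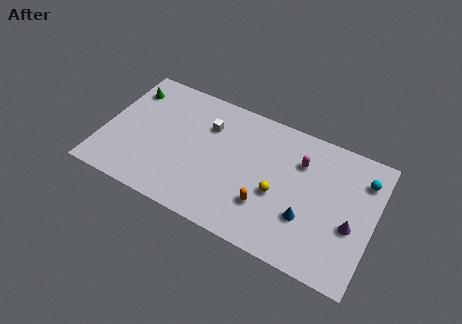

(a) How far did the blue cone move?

2.4

The blue cone moved from about (14.4, 5.0) to (13.0, 3.0), a distance of √(1.4² + 2.0²) ≈ 2.4.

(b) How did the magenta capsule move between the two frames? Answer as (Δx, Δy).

(-2.6, 3.2)

The magenta capsule was at about (14.8, 3.4) and moved to about (12.2, 6.6).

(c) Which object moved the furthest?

the magenta capsule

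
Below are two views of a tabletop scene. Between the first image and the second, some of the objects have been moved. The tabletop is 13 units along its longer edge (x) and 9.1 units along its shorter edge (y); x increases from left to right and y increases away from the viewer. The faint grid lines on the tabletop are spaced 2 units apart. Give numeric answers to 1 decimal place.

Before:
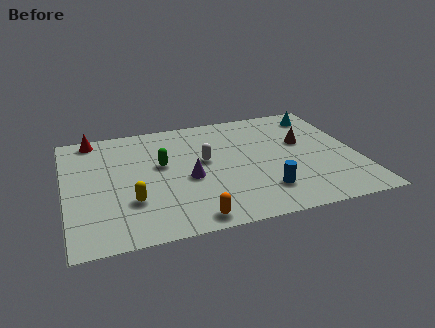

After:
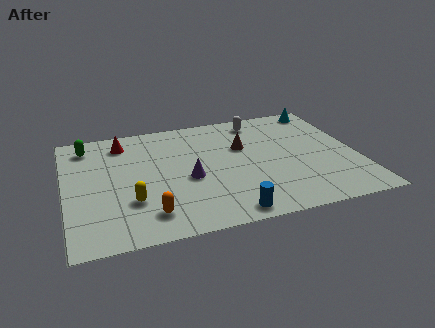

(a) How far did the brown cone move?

2.7

From (10.7, 5.5) to (8.0, 5.8), the brown cone covered √(2.7² + 0.3²) ≈ 2.7 units.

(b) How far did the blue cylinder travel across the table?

2.1

The blue cylinder moved from about (8.6, 2.1) to (6.9, 0.9), a distance of √(1.7² + 1.2²) ≈ 2.1.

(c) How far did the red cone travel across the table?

1.5

The red cone moved from about (1.4, 8.2) to (2.7, 7.5), a distance of √(1.3² + 0.7²) ≈ 1.5.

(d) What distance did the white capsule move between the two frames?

3.8

The white capsule was near (6.2, 5.1) before and (8.9, 7.8) after, so it travelled √(2.7² + 2.7²) ≈ 3.8 units.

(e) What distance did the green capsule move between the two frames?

3.9

The green capsule was near (4.3, 5.3) before and (1.1, 7.6) after, so it travelled √(3.2² + 2.3²) ≈ 3.9 units.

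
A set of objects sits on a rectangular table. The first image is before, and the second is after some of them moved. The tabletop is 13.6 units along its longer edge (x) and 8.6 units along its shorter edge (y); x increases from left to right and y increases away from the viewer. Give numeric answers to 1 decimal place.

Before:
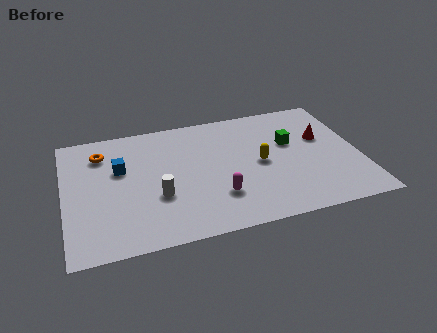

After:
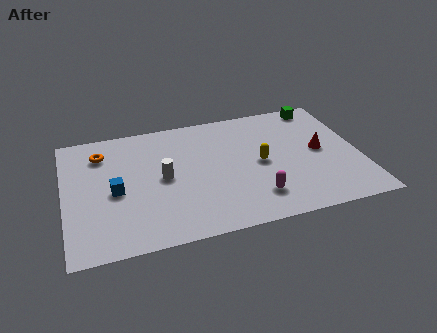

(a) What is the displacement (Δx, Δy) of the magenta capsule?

(1.7, -0.5)

The magenta capsule started near (6.9, 2.4) and ended near (8.6, 1.9).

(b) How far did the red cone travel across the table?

0.9

The red cone was near (12.0, 5.3) before and (11.8, 4.4) after, so it travelled √(0.2² + 0.9²) ≈ 0.9 units.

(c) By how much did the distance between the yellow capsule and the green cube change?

+2.8

Before: roughly 1.9 units apart; after: 4.7. That's 2.8 units further apart.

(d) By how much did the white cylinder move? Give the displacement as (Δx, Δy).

(0.3, 1.2)

The white cylinder was at about (4.2, 3.1) and moved to about (4.5, 4.3).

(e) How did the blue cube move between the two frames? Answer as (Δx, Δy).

(-0.3, -1.5)

From the two frames, the blue cube sits at roughly (2.6, 5.4) before and (2.3, 3.9) after.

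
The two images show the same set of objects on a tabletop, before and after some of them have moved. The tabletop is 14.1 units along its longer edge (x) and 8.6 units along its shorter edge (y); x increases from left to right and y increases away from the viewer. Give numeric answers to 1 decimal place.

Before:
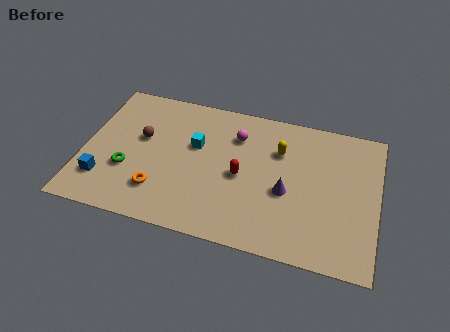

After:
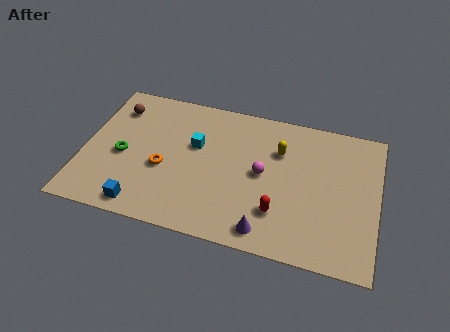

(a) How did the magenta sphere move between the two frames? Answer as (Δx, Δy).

(1.4, -2.0)

The magenta sphere started near (7.2, 6.4) and ended near (8.6, 4.4).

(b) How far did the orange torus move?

1.4

The orange torus was near (3.8, 2.1) before and (3.9, 3.5) after, so it travelled √(0.1² + 1.4²) ≈ 1.4 units.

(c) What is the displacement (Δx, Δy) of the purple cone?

(-0.8, -2.5)

The purple cone started near (9.8, 3.6) and ended near (9.0, 1.1).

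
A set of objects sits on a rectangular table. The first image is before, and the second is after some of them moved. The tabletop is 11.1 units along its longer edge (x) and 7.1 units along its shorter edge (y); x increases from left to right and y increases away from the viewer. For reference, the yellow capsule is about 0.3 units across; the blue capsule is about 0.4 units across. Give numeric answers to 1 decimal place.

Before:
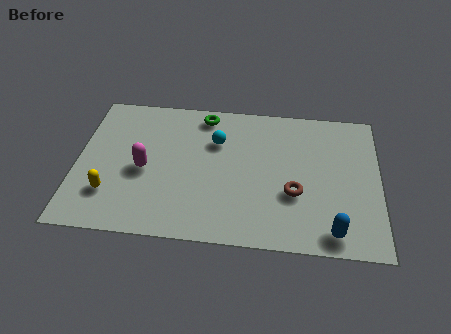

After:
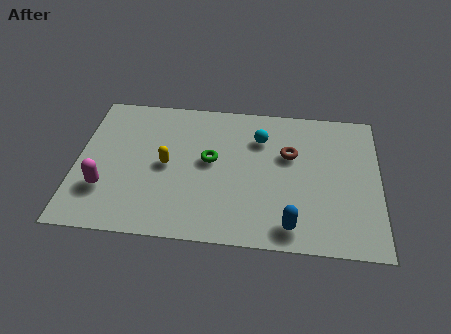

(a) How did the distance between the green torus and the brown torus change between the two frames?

-2.0

The distance was about 5.0 in the first image and 3.0 in the second, so they moved 2.0 units closer together.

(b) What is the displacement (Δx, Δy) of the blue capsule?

(-1.5, 0.1)

The blue capsule started near (9.4, 0.9) and ended near (7.9, 1.0).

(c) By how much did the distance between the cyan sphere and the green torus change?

+0.8

They were about 1.4 units apart before and 2.2 after — 0.8 units further apart.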